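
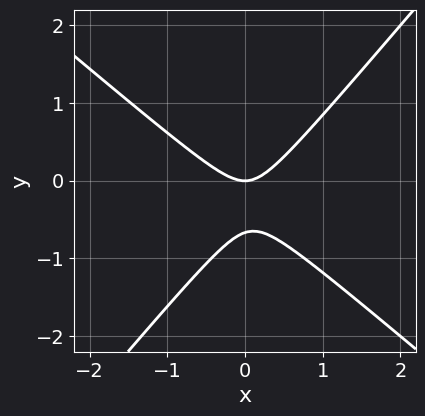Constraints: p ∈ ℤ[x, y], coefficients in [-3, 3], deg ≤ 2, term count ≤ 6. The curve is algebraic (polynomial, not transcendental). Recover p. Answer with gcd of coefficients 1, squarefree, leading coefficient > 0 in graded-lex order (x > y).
3*x^2 + x*y - 3*y^2 - 2*y

The degree is 2 — a generic line meets the curve in up to 2 points.
Checking where it meets the axes: it meets the x-axis at x = 0 (among the integer gridlines); one y-axis crossing is at y = 0.
Assembling these constraints gives the stated polynomial.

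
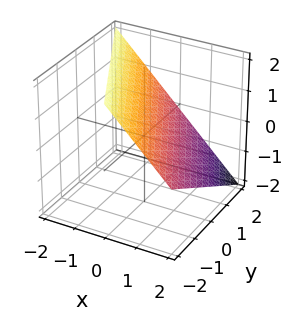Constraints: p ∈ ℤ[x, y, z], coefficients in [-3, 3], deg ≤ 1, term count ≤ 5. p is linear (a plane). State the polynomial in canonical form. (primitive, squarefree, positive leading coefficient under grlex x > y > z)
(a) The degree is 1 — the surface is flat (a plane).
(b) Against the integer gridlines: it meets the z-axis at z = 1 (among the integer gridlines); it meets the y-axis at y = 2 (among the integer gridlines).
(c) Assembling these constraints gives the stated polynomial. Check: (1, 0, 0) on the x-axis lies on the surface, and p(1, 0, 0) = 0. ✓

2*x + y + 2*z - 2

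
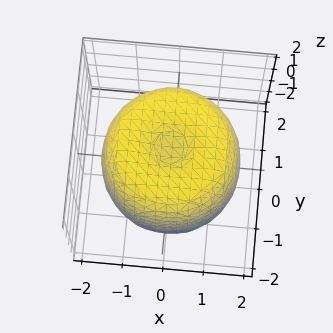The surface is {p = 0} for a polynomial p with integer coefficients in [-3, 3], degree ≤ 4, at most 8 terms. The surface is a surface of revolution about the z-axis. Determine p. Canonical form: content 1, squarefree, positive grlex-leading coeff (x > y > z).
x^4 + 2*x^2*y^2 + y^4 - 2*x^2 - 2*y^2 + z^2 - 2

First, degree: the shape is more complex than any degree-3 surface, so deg p = 4.
Next, symmetry: the z-axis is an axis of rotation, so x and y enter only as x² + y².
Then, against the integer gridlines: a circular section at z = 0 has radius between 1 and 2.
Finally, fitting integer coefficients to these (and the overall shape) gives p.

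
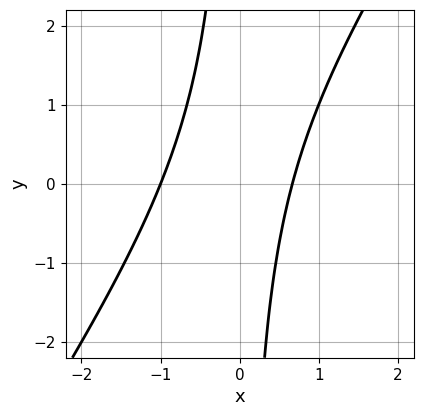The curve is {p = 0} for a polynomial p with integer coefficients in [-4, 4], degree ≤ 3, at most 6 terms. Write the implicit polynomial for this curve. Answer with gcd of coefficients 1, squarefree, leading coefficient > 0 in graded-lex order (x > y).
1. The degree is 2 — a generic line meets the curve in up to 2 points.
2. Reading off the gridlines: it meets the x-axis at x = -1 (among the integer gridlines); it misses every integer gridline on the y-axis.
3. Together with the visible shape, these determine p as stated.

3*x^2 - 2*x*y + x - 2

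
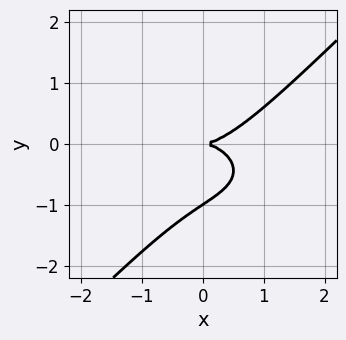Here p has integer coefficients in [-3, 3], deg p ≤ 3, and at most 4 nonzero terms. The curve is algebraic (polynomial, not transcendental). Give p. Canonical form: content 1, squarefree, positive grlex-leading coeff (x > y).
The degree is 3 — no degree-2 curve has this shape.
From the visible intercepts: it crosses the x-axis at the gridline x = 0; the y-axis gridline crossings are at y ∈ {-1, 0}.
Fitting integer coefficients to these (and the overall shape) gives p.

x^3 + 2*x*y^2 - 3*y^3 - 3*y^2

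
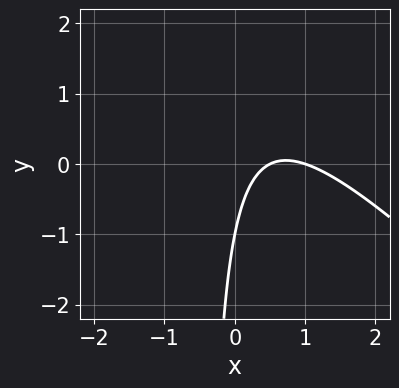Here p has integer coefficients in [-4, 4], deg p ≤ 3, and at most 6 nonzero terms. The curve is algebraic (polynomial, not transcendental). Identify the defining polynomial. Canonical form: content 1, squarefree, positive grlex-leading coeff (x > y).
2*x^2 + 2*x*y - 3*x + y + 1

First, deg p = 2. No degree-1 curve has this shape.
Next, observable constraints: one x-axis crossing is at x = 1; it meets the y-axis at y = -1 (among the integer gridlines).
Finally, the integer polynomial consistent with all of this is the stated p.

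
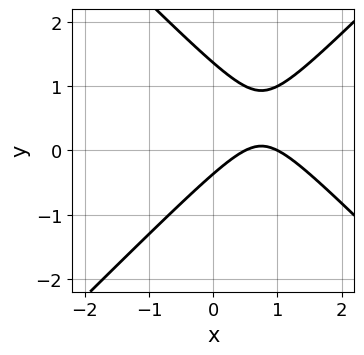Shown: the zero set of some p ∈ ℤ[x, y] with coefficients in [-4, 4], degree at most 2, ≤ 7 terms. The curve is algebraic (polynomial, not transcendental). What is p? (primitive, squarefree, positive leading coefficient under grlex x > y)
(a) Degree: a generic line meets the curve in up to 2 points, so deg p = 2.
(b) Against the integer gridlines: it meets the x-axis at x = 1 (among the integer gridlines).
(c) The integer polynomial consistent with all of this is the stated p.

2*x^2 - 2*y^2 - 3*x + 2*y + 1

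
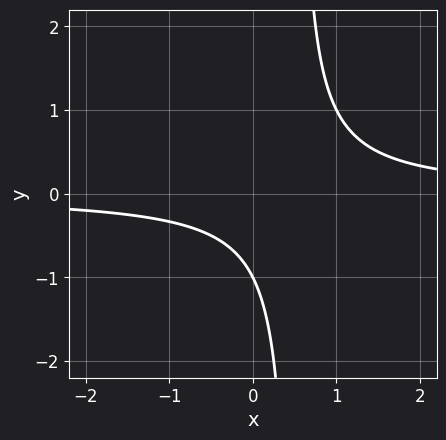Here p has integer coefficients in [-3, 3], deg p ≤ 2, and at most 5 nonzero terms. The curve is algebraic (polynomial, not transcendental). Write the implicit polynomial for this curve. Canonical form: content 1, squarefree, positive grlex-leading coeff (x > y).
2*x*y - y - 1

First, degree: a generic line meets the curve in up to 2 points, so deg p = 2.
Next, observable constraints: one y-axis crossing is at y = -1; no x-intercept at any integer in the box.
Finally, matching integer coefficients to the picture gives p.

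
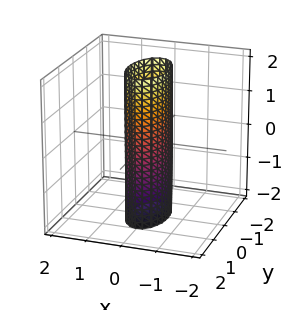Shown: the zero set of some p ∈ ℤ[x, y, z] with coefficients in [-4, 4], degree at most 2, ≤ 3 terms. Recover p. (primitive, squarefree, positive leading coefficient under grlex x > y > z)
3*x^2 + y^2 - 1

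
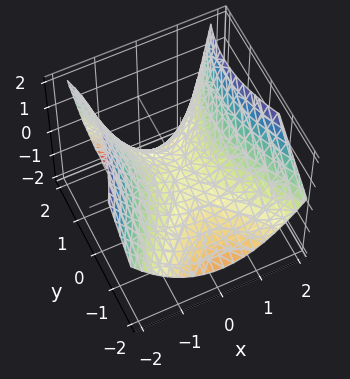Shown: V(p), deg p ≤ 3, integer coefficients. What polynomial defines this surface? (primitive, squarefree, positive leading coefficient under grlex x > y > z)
(a) deg p = 2. No degree-1 surface has this shape.
(b) From the axis intercepts and sections: it crosses the y-axis at the gridline y = 0; one x-axis crossing is at x = 0; it meets the z-axis at z = 0 (among the integer gridlines).
(c) Fitting integer coefficients to these (and the overall shape) gives p.

2*x^2 - y^2 + y*z - 3*z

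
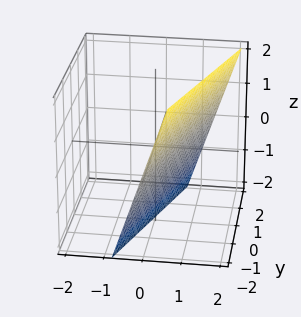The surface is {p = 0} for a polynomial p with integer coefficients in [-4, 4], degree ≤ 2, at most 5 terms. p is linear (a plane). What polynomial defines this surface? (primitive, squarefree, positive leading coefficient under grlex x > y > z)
3*x - y - z - 2

1. Degree: the surface is flat (a plane), so deg p = 1.
2. Reading off the gridlines: it crosses the z-axis at the gridline z = -2; it crosses the y-axis at the gridline y = -2.
3. Solving for integer coefficients yields p as stated.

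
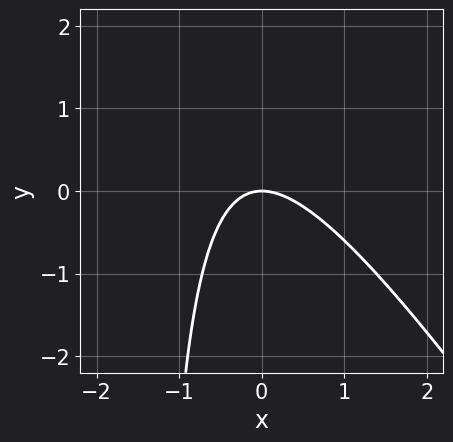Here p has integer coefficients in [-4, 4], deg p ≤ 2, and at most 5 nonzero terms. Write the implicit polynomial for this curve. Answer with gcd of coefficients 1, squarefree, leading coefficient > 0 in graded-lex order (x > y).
The degree is 2 — the shape is more complex than any degree-1 curve.
Against the integer gridlines: it meets the y-axis at y = 0 (among the integer gridlines); it crosses the x-axis at the gridline x = 0.
Fitting integer coefficients to these (and the overall shape) gives p.

3*x^2 + 2*x*y + 3*y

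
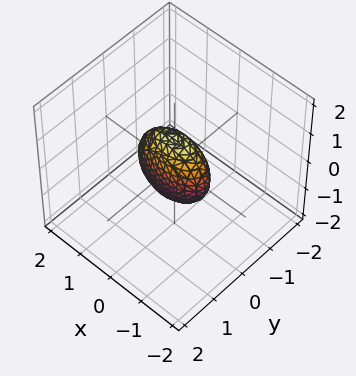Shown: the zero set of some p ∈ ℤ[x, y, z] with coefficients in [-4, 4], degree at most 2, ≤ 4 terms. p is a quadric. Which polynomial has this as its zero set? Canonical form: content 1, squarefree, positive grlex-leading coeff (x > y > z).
x^2 + 3*y^2 + z^2 - 1

1. deg p = 2. A closed, bounded, convex surface; a quadric.
2. Symmetries: the x ↦ −x reflection is a symmetry, so x appears only in even powers; the z ↦ −z reflection is a symmetry, so z appears only in even powers; the y ↦ −y reflection is a symmetry, so y appears only in even powers.
3. From the axis intercepts and sections: the x-axis gridline crossings are at x ∈ {-1, 1}; among the integer gridlines, it crosses the z-axis at z ∈ {-1, 1}.
4. Fitting integer coefficients to these (and the overall shape) gives p.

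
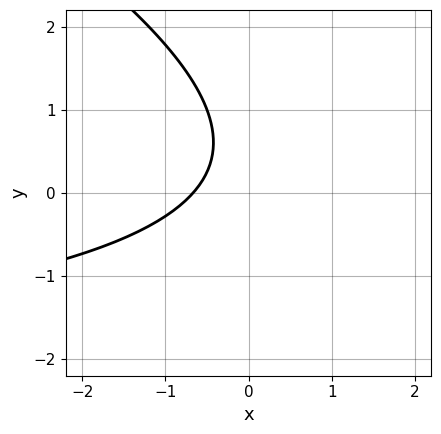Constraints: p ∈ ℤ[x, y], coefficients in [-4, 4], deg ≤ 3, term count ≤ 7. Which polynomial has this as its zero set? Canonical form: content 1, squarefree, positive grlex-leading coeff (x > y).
Degree: no degree-1 curve has this shape, so deg p = 2.
Reading off the gridlines: it misses every integer gridline on the y-axis.
Putting this together gives p.

x*y + 2*y^2 + 3*x - 2*y + 2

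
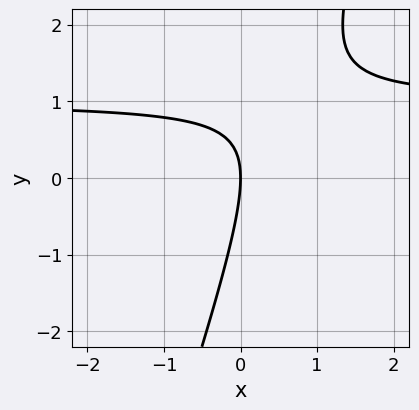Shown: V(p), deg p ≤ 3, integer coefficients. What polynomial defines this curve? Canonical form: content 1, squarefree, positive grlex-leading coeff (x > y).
deg p = 2.
Against the integer gridlines: it crosses the x-axis at the gridline x = 0; it meets the y-axis at y = 0 (among the integer gridlines).
Fitting integer coefficients to these (and the overall shape) gives p.

3*x*y - y^2 - 3*x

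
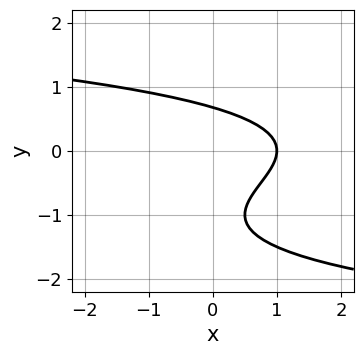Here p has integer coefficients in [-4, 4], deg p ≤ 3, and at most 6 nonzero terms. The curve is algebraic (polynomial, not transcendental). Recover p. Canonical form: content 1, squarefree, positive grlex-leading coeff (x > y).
(a) deg p = 3. A generic line meets the curve in up to 3 points.
(b) From the axis intercepts and sections: it meets the x-axis at x = 1 (among the integer gridlines).
(c) Fitting integer coefficients to these (and the overall shape) gives p.

2*y^3 + 3*y^2 + 2*x - 2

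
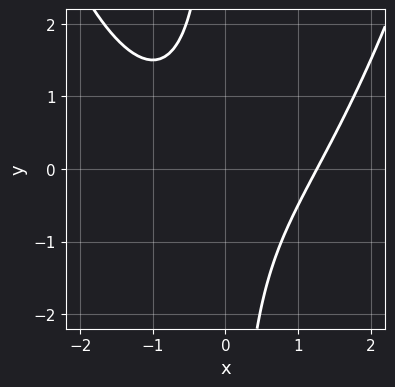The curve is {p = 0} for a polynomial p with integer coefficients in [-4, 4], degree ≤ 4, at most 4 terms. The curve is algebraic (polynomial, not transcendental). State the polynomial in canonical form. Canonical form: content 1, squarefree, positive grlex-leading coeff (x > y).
First, deg p = 3.
Then, observable constraints: it misses every integer gridline on the y-axis.
Finally, together with the visible shape, these determine p as stated.

x^3 - 2*x*y - 2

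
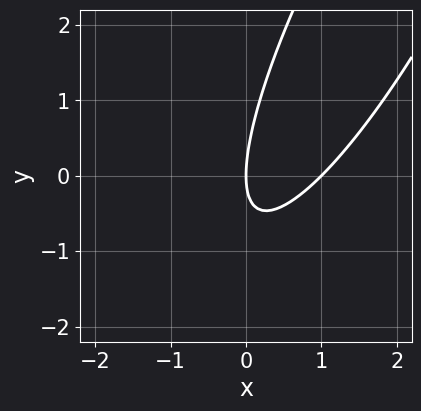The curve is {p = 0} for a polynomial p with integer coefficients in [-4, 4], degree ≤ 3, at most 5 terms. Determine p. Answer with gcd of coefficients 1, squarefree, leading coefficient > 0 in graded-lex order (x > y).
1. Degree: a generic line meets the curve in up to 2 points, so deg p = 2.
2. From the axis intercepts and sections: the x-axis gridline crossings are at x ∈ {0, 1}; it meets the y-axis at y = 0 (among the integer gridlines).
3. Together with the visible shape, these determine p as stated.

3*x^2 - 3*x*y + y^2 - 3*x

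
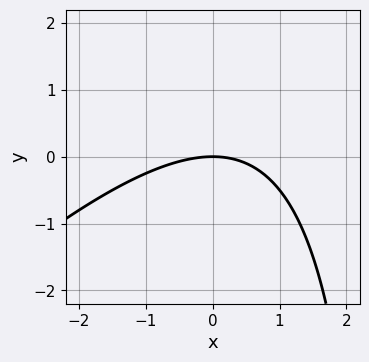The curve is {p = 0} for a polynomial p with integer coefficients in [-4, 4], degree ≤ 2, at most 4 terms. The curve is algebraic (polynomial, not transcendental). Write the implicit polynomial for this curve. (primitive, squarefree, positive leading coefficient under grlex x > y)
x^2 - x*y + 3*y

First, degree: no degree-1 curve has this shape, so deg p = 2.
Then, from the visible intercepts: it crosses the x-axis at the gridline x = 0; it crosses the y-axis at the gridline y = 0.
Finally, fitting integer coefficients to these (and the overall shape) gives p.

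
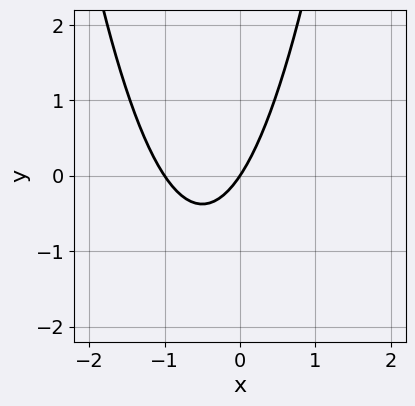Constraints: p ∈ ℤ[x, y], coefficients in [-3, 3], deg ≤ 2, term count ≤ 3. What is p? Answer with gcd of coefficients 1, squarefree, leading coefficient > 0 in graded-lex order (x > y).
3*x^2 + 3*x - 2*y

First, the degree is 2 — a generic line meets the curve in up to 2 points.
Next, reading off the gridlines: it meets the y-axis at y = 0 (among the integer gridlines); among the integer gridlines, it crosses the x-axis at x ∈ {-1, 0}.
Finally, assembling these constraints gives the stated polynomial.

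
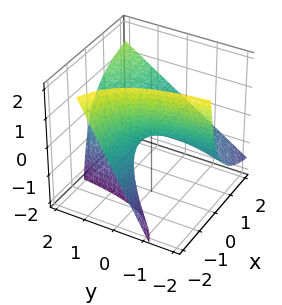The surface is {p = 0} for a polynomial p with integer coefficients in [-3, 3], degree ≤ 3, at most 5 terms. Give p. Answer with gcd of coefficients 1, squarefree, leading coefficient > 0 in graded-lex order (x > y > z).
1. deg p = 2. The shape is more complex than any degree-1 surface.
2. From the axis intercepts and sections: it meets the z-axis at z = 0 (among the integer gridlines); the visible x-axis segment lies entirely on the surface; the visible y-axis segment lies entirely on the surface.
3. Putting this together gives p.

x*y - x*z - z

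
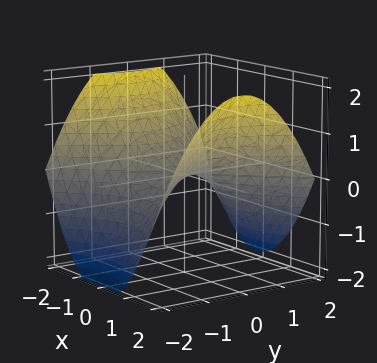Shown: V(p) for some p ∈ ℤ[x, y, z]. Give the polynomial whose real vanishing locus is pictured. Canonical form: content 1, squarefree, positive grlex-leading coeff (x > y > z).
x^2 - y^2 - 2*z

1. deg p = 2. A saddle surface; a quadric.
2. Symmetries: mirror symmetry y ↦ −y ⇒ only even powers of y; it's symmetric under x → −x, forcing even powers of x.
3. Observable constraints: it meets the x-axis at x = 0 (among the integer gridlines); it meets the y-axis at y = 0 (among the integer gridlines); it crosses the z-axis at the gridline z = 0.
4. Solving for integer coefficients yields p as stated.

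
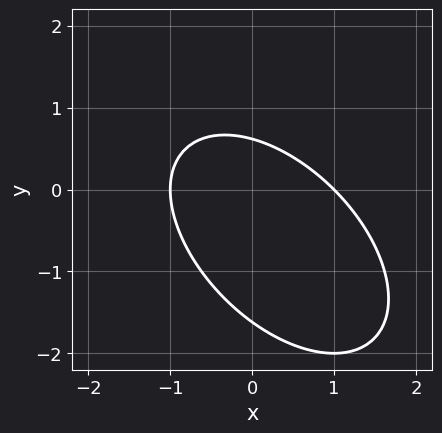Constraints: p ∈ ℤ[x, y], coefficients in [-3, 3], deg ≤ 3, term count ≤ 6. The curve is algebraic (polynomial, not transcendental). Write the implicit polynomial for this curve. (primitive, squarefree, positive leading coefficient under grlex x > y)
First, deg p = 2.
Then, reading off the gridlines: among the integer gridlines, it crosses the x-axis at x ∈ {-1, 1}.
Finally, putting this together gives p.

x^2 + x*y + y^2 + y - 1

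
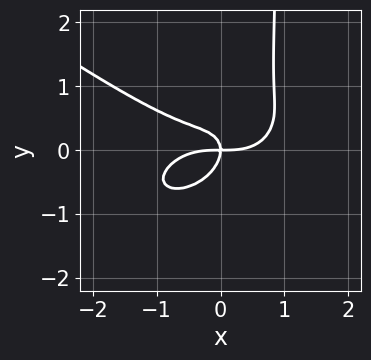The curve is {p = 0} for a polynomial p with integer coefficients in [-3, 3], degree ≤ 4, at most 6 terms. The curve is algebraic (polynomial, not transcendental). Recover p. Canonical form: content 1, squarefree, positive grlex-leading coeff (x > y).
x^4 + 3*x*y^3 + 2*x*y^2 - 3*y^3 - 2*x*y

(a) Degree: no degree-3 curve has this shape, so deg p = 4.
(b) Reading off the gridlines: it crosses the x-axis at the gridline x = 0; it meets the y-axis at y = 0 (among the integer gridlines).
(c) Assembling these constraints gives the stated polynomial.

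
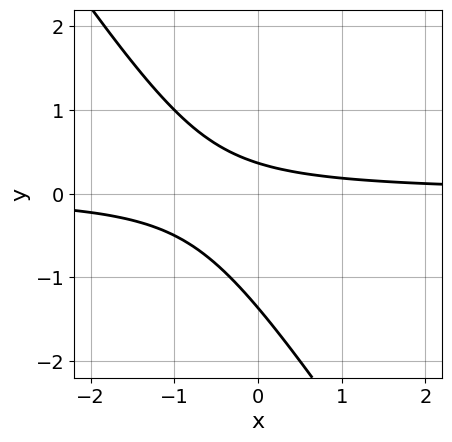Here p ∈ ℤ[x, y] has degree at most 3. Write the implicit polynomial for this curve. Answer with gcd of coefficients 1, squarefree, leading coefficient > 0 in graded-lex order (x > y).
The degree is 2 — no degree-1 curve has this shape.
Reading off the gridlines: no x-intercept at any integer in the box.
Fitting integer coefficients to these (and the overall shape) gives p.

3*x*y + 2*y^2 + 2*y - 1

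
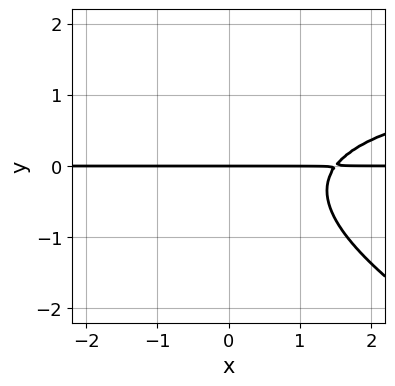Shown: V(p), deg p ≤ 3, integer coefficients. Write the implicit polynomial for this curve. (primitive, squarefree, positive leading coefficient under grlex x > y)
x*y^2 + 2*y^3 - 2*x*y + 3*y

(a) Degree: the shape is more complex than any degree-2 curve, so deg p = 3.
(b) Checking where it meets the axes: it crosses the y-axis at the gridline y = 0; every point of the x-axis in the box is on the curve.
(c) Putting this together gives p.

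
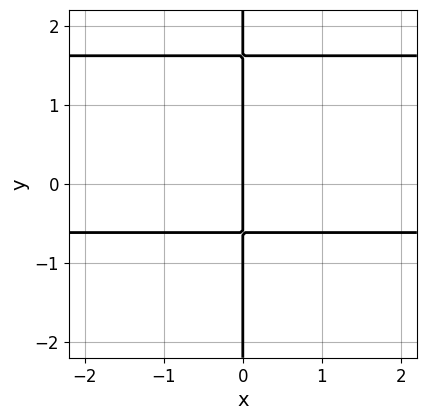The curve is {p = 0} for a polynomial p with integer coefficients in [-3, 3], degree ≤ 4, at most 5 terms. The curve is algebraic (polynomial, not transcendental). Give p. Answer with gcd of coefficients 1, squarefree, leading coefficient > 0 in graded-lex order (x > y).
x*y^2 - x*y - x

(a) deg p = 3.
(b) Checking where it meets the axes: it crosses the x-axis at the gridline x = 0; every point of the y-axis in the box is on the curve.
(c) Matching integer coefficients to the picture gives p.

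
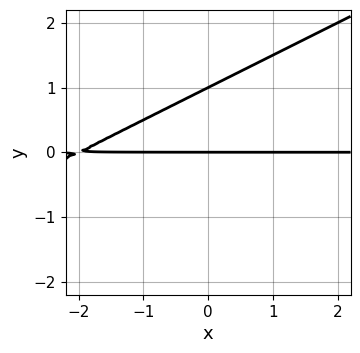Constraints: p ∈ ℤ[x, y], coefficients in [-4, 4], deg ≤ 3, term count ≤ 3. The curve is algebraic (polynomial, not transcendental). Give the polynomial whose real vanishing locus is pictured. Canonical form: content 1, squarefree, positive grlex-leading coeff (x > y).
x*y - 2*y^2 + 2*y

(a) Degree: the shape is more complex than any degree-1 curve, so deg p = 2.
(b) From the axis intercepts and sections: every point of the x-axis in the box is on the curve; among the integer gridlines, it crosses the y-axis at y ∈ {0, 1}.
(c) Putting this together gives p.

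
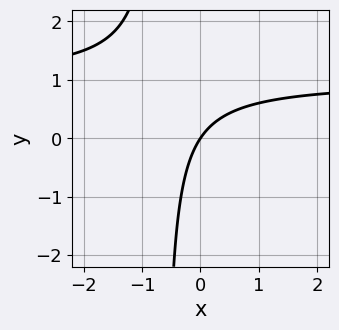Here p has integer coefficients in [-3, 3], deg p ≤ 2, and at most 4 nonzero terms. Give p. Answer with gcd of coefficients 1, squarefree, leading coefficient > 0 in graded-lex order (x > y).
1. Degree: the shape is more complex than any degree-1 curve, so deg p = 2.
2. Observable constraints: one x-axis crossing is at x = 0; one y-axis crossing is at y = 0.
3. These observations pin down the coefficients.

3*x*y - 3*x + 2*y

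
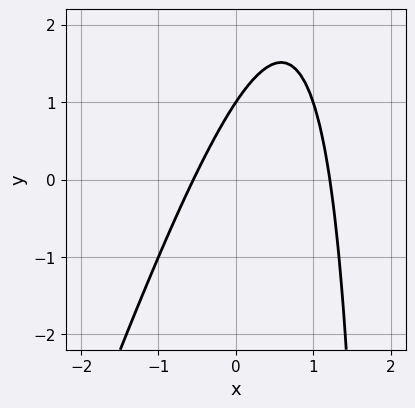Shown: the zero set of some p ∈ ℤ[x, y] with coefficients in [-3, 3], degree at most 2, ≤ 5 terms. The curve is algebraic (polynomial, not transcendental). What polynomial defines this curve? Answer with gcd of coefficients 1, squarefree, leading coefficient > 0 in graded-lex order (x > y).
1. Degree: a generic line meets the curve in up to 2 points, so deg p = 2.
2. Checking where it meets the axes: it crosses the y-axis at the gridline y = 1.
3. Solving for integer coefficients yields p as stated.

3*x^2 - x*y - 2*x + 2*y - 2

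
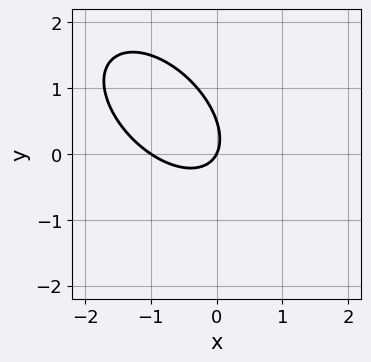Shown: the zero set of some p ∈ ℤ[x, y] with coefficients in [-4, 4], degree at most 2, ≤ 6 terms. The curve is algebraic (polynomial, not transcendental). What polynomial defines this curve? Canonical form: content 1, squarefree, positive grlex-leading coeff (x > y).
Degree: no degree-1 curve has this shape, so deg p = 2.
Checking where it meets the axes: one y-axis crossing is at y = 0; the x-axis gridline crossings are at x ∈ {-1, 0}.
Fitting integer coefficients to these (and the overall shape) gives p.

2*x^2 + 2*x*y + 2*y^2 + 2*x - y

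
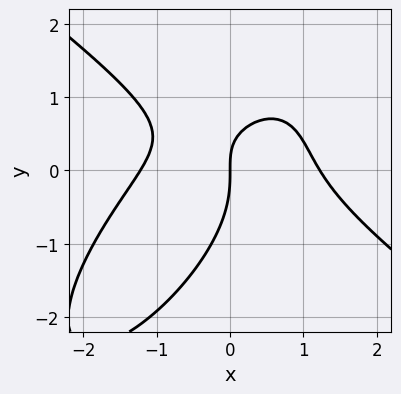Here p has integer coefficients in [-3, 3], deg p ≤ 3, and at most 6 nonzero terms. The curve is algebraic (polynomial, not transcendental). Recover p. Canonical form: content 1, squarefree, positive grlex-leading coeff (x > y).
First, degree: a generic line meets the curve in up to 3 points, so deg p = 3.
Next, against the integer gridlines: it crosses the y-axis at the gridline y = 0; it meets the x-axis at x = 0 (among the integer gridlines).
Finally, solving for integer coefficients yields p as stated.

2*x^3 - 2*x*y^2 + 2*y^3 + 3*x*y - 3*x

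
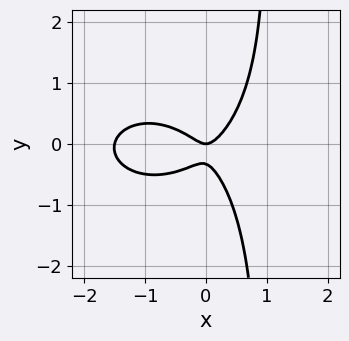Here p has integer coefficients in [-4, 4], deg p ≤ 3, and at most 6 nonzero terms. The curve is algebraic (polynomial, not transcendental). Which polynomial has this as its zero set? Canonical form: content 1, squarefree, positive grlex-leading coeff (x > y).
2*x^3 + 3*x*y^2 + 3*x^2 - 3*y^2 - y

(a) Degree: a generic line meets the curve in up to 3 points, so deg p = 3.
(b) Against the integer gridlines: one x-axis crossing is at x = 0; one y-axis crossing is at y = 0.
(c) The integer polynomial consistent with all of this is the stated p.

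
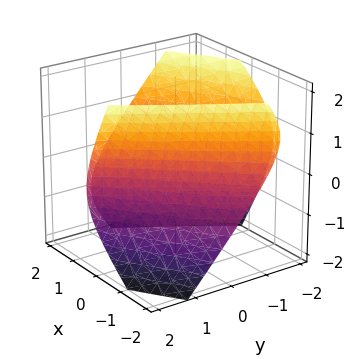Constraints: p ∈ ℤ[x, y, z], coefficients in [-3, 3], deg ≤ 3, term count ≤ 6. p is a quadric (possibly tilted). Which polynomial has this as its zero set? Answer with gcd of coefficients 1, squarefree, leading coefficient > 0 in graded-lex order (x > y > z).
x^2 - 2*x*y - x*z + y^2 - z^2 - 2

There are 2 components. They look like related sheets of one shape, so recover p as a whole.
The degree is 2 — no degree-1 surface has this shape.
Observable constraints: the surface avoids every integer z-axis point in the box.
These observations pin down the coefficients.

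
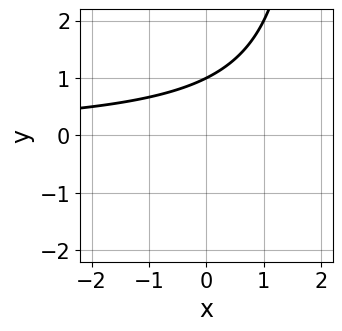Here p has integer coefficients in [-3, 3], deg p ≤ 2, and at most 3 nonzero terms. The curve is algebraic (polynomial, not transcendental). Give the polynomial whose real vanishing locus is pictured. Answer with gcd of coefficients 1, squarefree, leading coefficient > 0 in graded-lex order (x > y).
x*y - 2*y + 2

First, degree: a generic line meets the curve in up to 2 points, so deg p = 2.
Then, against the integer gridlines: it misses every integer gridline on the x-axis; it crosses the y-axis at the gridline y = 1.
Finally, the integer polynomial consistent with all of this is the stated p.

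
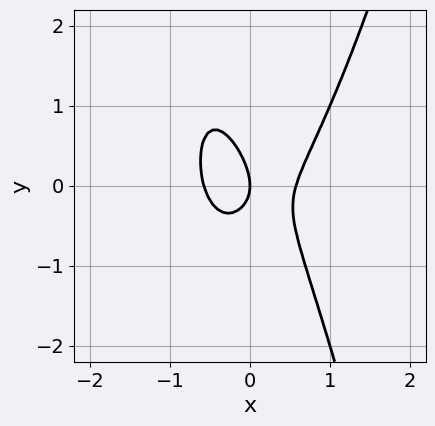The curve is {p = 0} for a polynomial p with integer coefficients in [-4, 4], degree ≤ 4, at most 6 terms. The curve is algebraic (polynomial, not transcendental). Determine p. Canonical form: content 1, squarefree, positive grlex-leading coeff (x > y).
1. deg p = 3. A generic line meets the curve in up to 3 points.
2. Checking where it meets the axes: it meets the x-axis at x = 0 (among the integer gridlines); one y-axis crossing is at y = 0.
3. The integer polynomial consistent with all of this is the stated p.

3*x^3 - x*y - y^2 - x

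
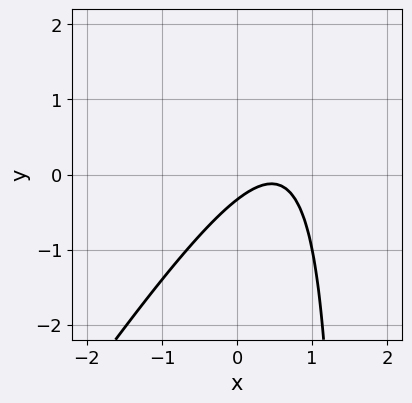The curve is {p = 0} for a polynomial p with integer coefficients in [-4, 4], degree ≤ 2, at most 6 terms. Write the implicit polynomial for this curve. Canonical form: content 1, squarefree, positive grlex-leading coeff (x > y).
1. deg p = 2. The shape is more complex than any degree-1 curve.
2. Against the integer gridlines: no x-intercept at any integer in the box.
3. Solving for integer coefficients yields p as stated.

3*x^2 - 2*x*y - 3*x + 3*y + 1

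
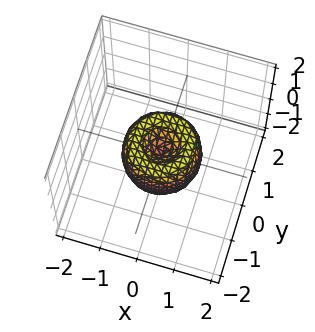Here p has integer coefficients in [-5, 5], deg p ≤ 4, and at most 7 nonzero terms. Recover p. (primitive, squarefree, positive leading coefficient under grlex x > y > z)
2*x^4 + 4*x^2*y^2 + 2*y^4 - 2*x^2 - 2*y^2 + z^2

(a) deg p = 4. No degree-3 surface has this shape.
(b) By symmetry, every cross-section ⟂ z is a circle, so x, y appear only via x² + y².
(c) From the axis intercepts and sections: it crosses the z-axis at the gridline z = 0; among the integer gridlines, it crosses the x-axis at x ∈ {-1, 0, 1}; a circular section at z = 0 has radius exactly 1; among the integer gridlines, it crosses the y-axis at y ∈ {-1, 0, 1}.
(d) Matching integer coefficients to the picture gives p.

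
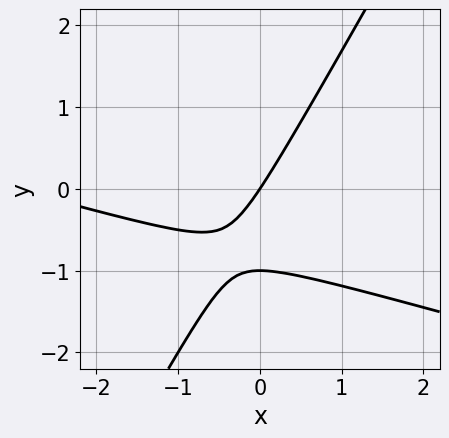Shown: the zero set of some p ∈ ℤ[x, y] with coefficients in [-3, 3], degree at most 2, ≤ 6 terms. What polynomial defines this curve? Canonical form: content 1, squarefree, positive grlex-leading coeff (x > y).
x^2 + 3*x*y - 2*y^2 + 3*x - 2*y

(a) deg p = 2. A generic line meets the curve in up to 2 points.
(b) Reading off the gridlines: it meets the x-axis at x = 0 (among the integer gridlines); among the integer gridlines, it crosses the y-axis at y ∈ {-1, 0}.
(c) Putting this together gives p.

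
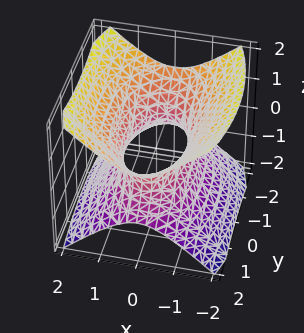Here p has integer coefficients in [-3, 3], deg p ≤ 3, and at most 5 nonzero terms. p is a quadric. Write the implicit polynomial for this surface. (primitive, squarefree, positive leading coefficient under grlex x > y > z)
(a) Degree: one connected sheet with a waist; a quadric, so deg p = 2.
(b) Symmetries: the x ↦ −x reflection is a symmetry, so x appears only in even powers; the z ↦ −z reflection is a symmetry, so z appears only in even powers; it's symmetric under y → −y, forcing even powers of y.
(c) Against the integer gridlines: the surface avoids every integer z-axis point in the box.
(d) The integer polynomial consistent with all of this is the stated p.

3*x^2 + y^2 - 3*z^2 - 2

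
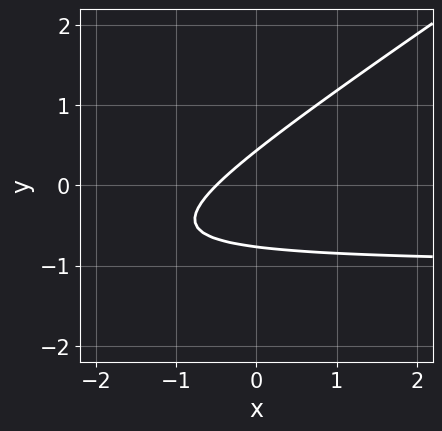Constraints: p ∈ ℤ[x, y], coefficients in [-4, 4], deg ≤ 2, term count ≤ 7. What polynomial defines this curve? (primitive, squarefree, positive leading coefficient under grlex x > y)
The degree is 2 — a generic line meets the curve in up to 2 points.
Solving for integer coefficients yields p as stated.

2*x*y - 3*y^2 + 2*x - y + 1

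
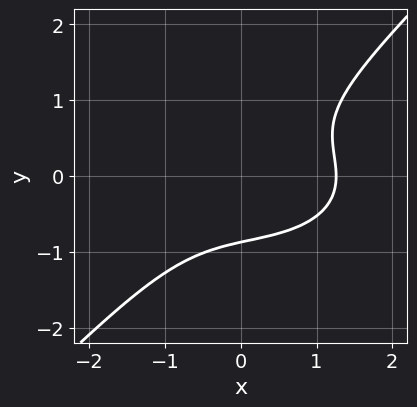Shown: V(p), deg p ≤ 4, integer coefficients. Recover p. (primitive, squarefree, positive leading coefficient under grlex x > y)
1. deg p = 3.
2. Solving for integer coefficients yields p as stated.

x^3 + 2*x*y^2 - 3*y^3 - 2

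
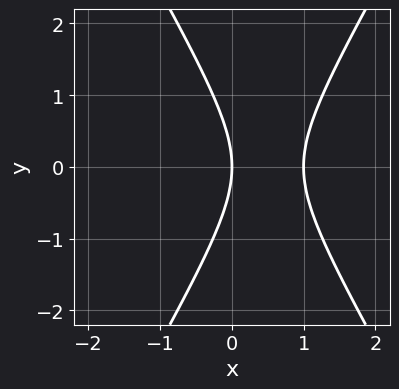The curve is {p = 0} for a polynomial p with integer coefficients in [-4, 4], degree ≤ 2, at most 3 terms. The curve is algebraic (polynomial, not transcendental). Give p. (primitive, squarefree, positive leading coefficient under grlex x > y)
3*x^2 - y^2 - 3*x

(a) deg p = 2. A generic line meets the curve in up to 2 points.
(b) Symmetries: mirror symmetry y ↦ −y ⇒ only even powers of y.
(c) Reading off the gridlines: the x-axis gridline crossings are at x ∈ {0, 1}; it meets the y-axis at y = 0 (among the integer gridlines).
(d) Assembling these constraints gives the stated polynomial.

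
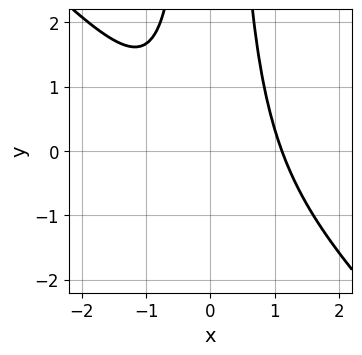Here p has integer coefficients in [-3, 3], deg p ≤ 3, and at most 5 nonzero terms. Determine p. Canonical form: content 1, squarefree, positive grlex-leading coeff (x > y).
3*x^3 + 3*x^2*y - x - 3

Degree: the shape is more complex than any degree-2 curve, so deg p = 3.
From the visible intercepts: it misses every integer gridline on the y-axis.
Together with the visible shape, these determine p as stated.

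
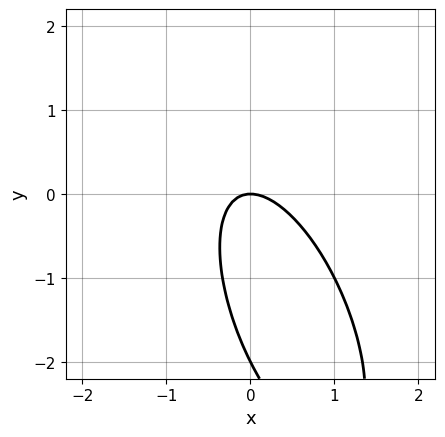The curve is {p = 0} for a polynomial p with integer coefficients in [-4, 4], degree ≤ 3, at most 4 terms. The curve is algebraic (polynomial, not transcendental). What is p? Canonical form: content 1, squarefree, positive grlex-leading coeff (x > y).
3*x^2 + 2*x*y + y^2 + 2*y

First, degree: the shape is more complex than any degree-1 curve, so deg p = 2.
Next, from the axis intercepts and sections: among the integer gridlines, it crosses the y-axis at y ∈ {-2, 0}; it meets the x-axis at x = 0 (among the integer gridlines).
Finally, the integer polynomial consistent with all of this is the stated p.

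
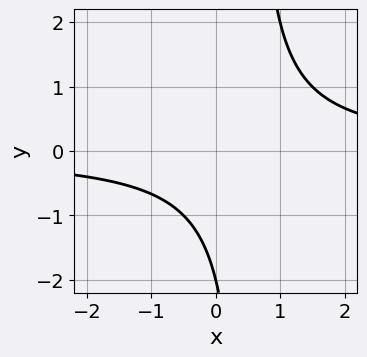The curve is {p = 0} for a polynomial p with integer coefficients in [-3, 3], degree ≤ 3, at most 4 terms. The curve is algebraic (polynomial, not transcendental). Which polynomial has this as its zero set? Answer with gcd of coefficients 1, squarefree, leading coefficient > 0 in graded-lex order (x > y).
2*x*y - y - 2

First, degree: the shape is more complex than any degree-1 curve, so deg p = 2.
Then, against the integer gridlines: it misses every integer gridline on the x-axis; one y-axis crossing is at y = -2.
Finally, these observations pin down the coefficients.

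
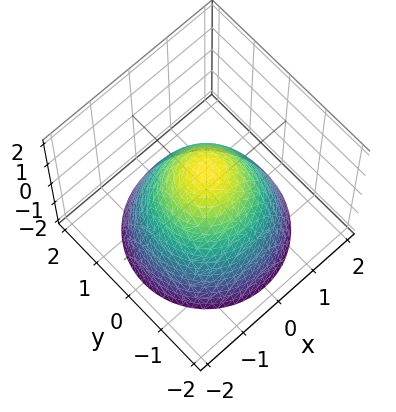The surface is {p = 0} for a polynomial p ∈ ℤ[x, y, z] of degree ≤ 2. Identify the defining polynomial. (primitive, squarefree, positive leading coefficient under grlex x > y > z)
x^2 + y^2 + z - 1

First, deg p = 2. A generic line meets the surface in up to 2 points.
Next, by symmetry, the z-axis is an axis of rotation, so x and y enter only as x² + y².
Next, against the integer gridlines: among the integer gridlines, it crosses the x-axis at x ∈ {-1, 1}; the y-axis gridline crossings are at y ∈ {-1, 1}.
Finally, putting this together gives p. Check: (0, 0, 1) on the z-axis lies on the surface, and p(0, 0, 1) = 0. ✓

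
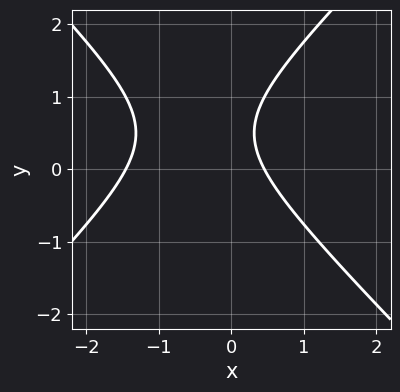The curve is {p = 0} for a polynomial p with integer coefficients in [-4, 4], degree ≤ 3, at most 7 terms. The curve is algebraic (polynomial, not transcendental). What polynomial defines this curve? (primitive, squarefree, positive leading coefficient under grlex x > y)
(a) Degree: the shape is more complex than any degree-1 curve, so deg p = 2.
(b) From the visible intercepts: the curve avoids every integer y-axis point in the box.
(c) These observations pin down the coefficients.

3*x^2 - 3*y^2 + 3*x + 3*y - 2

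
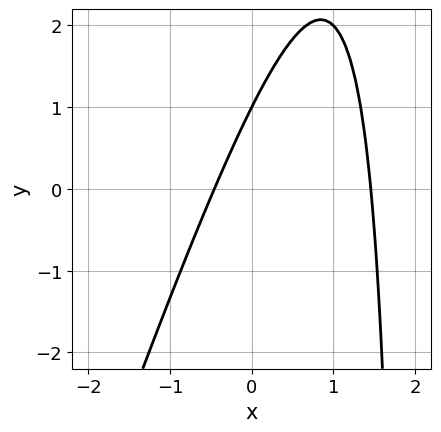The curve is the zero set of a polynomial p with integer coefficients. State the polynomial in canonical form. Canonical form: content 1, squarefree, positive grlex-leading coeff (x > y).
3*x^2 - x*y - 3*x + 2*y - 2

1. Degree: the shape is more complex than any degree-1 curve, so deg p = 2.
2. Checking where it meets the axes: one y-axis crossing is at y = 1.
3. Fitting integer coefficients to these (and the overall shape) gives p.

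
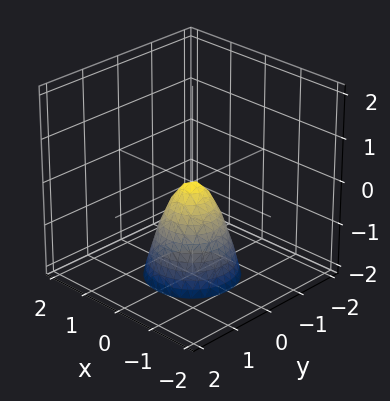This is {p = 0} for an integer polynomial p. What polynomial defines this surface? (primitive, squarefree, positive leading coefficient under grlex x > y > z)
2*x^2 + 2*y^2 + z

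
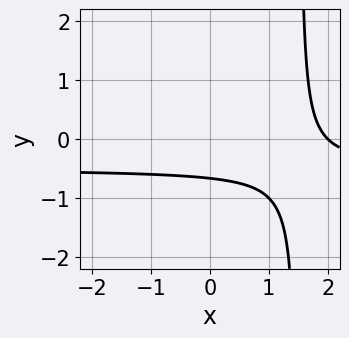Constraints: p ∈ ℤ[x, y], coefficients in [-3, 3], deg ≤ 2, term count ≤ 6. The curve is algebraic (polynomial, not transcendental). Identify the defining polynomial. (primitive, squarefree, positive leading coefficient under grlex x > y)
(a) The degree is 2 — no degree-1 curve has this shape.
(b) From the axis intercepts and sections: it meets the x-axis at x = 2 (among the integer gridlines).
(c) Solving for integer coefficients yields p as stated.

2*x*y + x - 3*y - 2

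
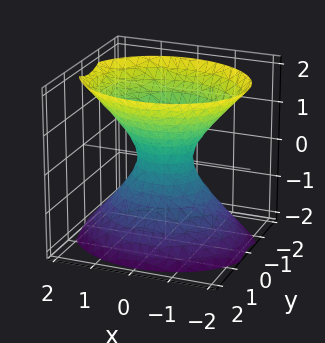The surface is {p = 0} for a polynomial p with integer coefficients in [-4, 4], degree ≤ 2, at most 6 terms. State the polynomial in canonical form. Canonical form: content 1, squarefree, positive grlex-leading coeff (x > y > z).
2*x^2 + 3*y^2 - 2*z^2 - 1

1. Degree: one connected sheet with a waist; a quadric, so deg p = 2.
2. Symmetries: mirror symmetry x ↦ −x ⇒ only even powers of x; it's symmetric under z → −z, forcing even powers of z; mirror symmetry y ↦ −y ⇒ only even powers of y.
3. Against the integer gridlines: it misses every integer gridline on the z-axis.
4. Fitting integer coefficients to these (and the overall shape) gives p.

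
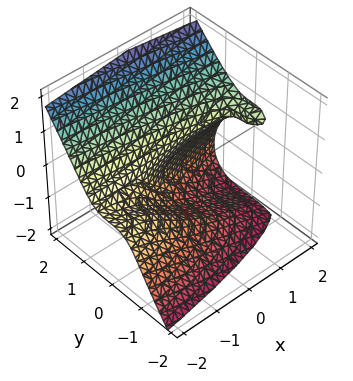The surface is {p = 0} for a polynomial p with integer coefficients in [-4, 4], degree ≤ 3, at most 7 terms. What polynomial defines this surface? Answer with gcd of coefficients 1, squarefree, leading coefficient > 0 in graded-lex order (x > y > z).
3*y^3 - 2*z^3 + 2*x*z - 2*z^2 - 1

1. Degree: a generic line meets the surface in up to 3 points, so deg p = 3.
2. Observable constraints: it misses every integer gridline on the x-axis.
3. Fitting integer coefficients to these (and the overall shape) gives p.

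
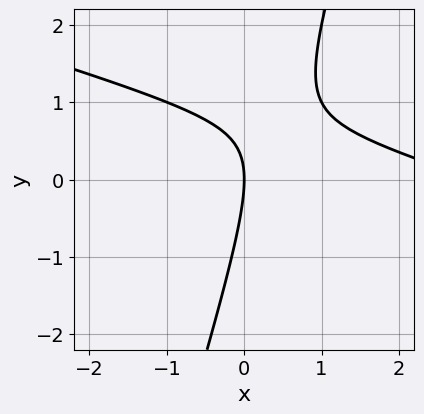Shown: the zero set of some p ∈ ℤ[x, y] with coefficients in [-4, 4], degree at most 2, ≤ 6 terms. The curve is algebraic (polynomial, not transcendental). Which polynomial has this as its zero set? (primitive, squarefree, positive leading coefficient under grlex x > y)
1. Degree: no degree-1 curve has this shape, so deg p = 2.
2. From the visible intercepts: it meets the y-axis at y = 0 (among the integer gridlines); one x-axis crossing is at x = 0.
3. Assembling these constraints gives the stated polynomial.

x^2 + 3*x*y - y^2 - 3*x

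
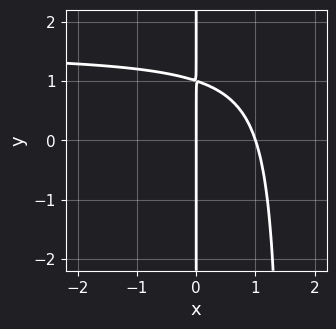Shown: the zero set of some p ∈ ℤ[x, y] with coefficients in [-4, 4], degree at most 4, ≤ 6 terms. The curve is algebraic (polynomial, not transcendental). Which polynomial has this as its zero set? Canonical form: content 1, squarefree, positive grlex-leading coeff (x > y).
2*x^2*y - 3*x^2 - 3*x*y + 3*x

(a) Degree: the shape is more complex than any degree-2 curve, so deg p = 3.
(b) From the axis intercepts and sections: the visible y-axis segment lies entirely on the curve; the x-axis gridline crossings are at x ∈ {0, 1}.
(c) Putting this together gives p.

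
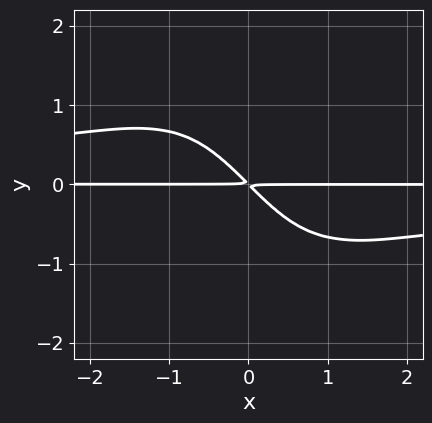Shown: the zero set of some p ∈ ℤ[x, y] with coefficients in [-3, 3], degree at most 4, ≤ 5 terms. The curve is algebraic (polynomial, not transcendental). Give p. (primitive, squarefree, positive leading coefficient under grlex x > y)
x^2*y^2 + 2*x*y + 2*y^2

(a) The degree is 4 — the shape is more complex than any degree-3 curve.
(b) Reading off the gridlines: every point of the x-axis in the box is on the curve.
(c) Fitting integer coefficients to these (and the overall shape) gives p.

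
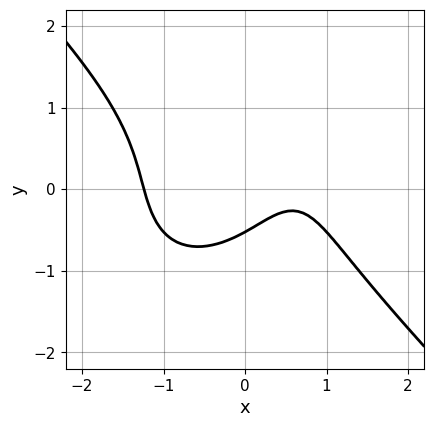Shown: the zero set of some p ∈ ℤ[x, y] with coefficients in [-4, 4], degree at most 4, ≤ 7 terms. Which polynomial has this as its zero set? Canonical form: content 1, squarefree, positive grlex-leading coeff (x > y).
3*x^3 + 3*y^3 - 3*x + 3*y + 2

1. The degree is 3 — no degree-2 curve has this shape.
2. The integer polynomial consistent with all of this is the stated p.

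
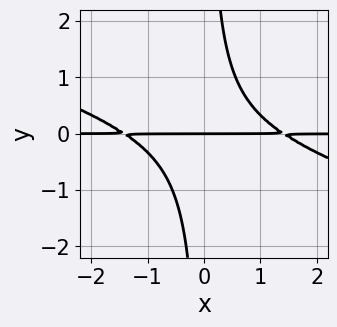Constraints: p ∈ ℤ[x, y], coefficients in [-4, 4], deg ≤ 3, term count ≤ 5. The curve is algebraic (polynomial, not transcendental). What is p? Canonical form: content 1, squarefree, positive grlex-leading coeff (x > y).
x^2*y + 3*x*y^2 - 2*y

Degree: no degree-2 curve has this shape, so deg p = 3.
Reading off the gridlines: every point of the x-axis in the box is on the curve; it crosses the y-axis at the gridline y = 0.
Together with the visible shape, these determine p as stated.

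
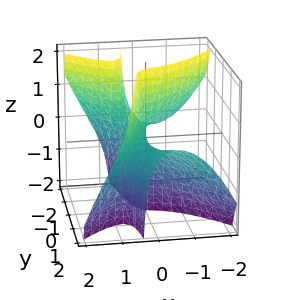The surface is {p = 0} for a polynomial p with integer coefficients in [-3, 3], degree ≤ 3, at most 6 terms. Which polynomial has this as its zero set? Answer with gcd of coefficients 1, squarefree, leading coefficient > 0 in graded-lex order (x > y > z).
2*x^3 - x*y^2 + 2*x*y*z - y*z + x

First, deg p = 3.
Next, from the axis intercepts and sections: the visible y-axis segment lies entirely on the surface; it crosses the x-axis at the gridline x = 0.
Finally, these observations pin down the coefficients.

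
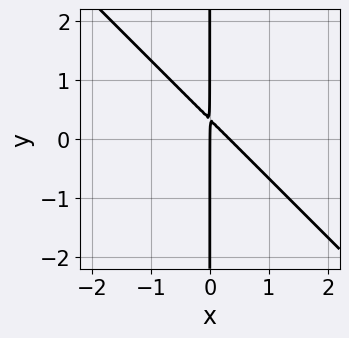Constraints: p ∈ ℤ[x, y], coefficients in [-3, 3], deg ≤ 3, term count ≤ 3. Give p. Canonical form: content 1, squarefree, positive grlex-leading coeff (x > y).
3*x^2 + 3*x*y - x

First, deg p = 2. The shape is more complex than any degree-1 curve.
Then, from the axis intercepts and sections: it meets the x-axis at x = 0 (among the integer gridlines); every point of the y-axis in the box is on the curve.
Finally, these observations pin down the coefficients.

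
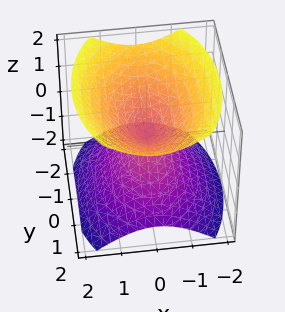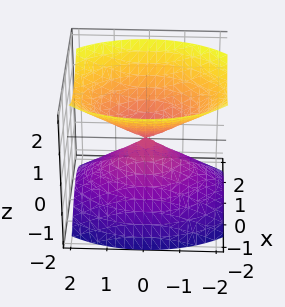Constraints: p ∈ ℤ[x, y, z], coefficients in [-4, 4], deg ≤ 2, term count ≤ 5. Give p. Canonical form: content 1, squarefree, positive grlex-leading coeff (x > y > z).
The picture has 2 separate pieces. They look like related sheets of one shape, so recover p as a whole.
Degree: a double cone through the origin; a quadric, so deg p = 2.
Symmetries: it's symmetric under x → −x, forcing even powers of x; the z ↦ −z reflection is a symmetry, so z appears only in even powers; the y ↦ −y reflection is a symmetry, so y appears only in even powers.
Against the integer gridlines: it meets the z-axis at z = 0 (among the integer gridlines); it crosses the x-axis at the gridline x = 0; it meets the y-axis at y = 0 (among the integer gridlines).
Solving for integer coefficients yields p as stated.

2*x^2 + y^2 - 2*z^2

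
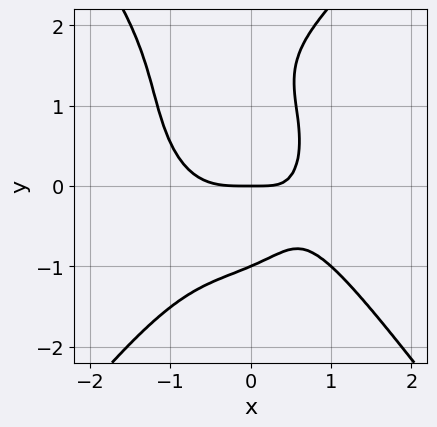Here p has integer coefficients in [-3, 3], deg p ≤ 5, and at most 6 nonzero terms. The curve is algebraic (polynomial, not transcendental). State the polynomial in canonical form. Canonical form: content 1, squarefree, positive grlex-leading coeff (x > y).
First, degree: a generic line meets the curve in up to 4 points, so deg p = 4.
Next, from the visible intercepts: among the integer gridlines, it crosses the y-axis at y ∈ {-1, 0}; it crosses the x-axis at the gridline x = 0.
Finally, the integer polynomial consistent with all of this is the stated p.

3*x^4 - y^4 + 2*y^3 + 3*x*y - 3*y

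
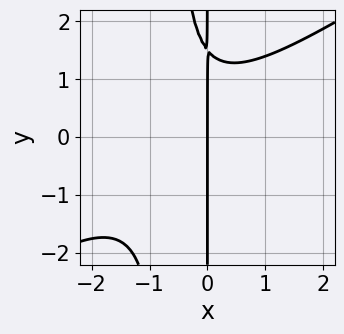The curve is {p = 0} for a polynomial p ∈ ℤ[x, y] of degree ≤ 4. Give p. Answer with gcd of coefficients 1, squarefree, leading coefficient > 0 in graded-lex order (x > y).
2*x^3 - 3*x^2*y + 2*x^2 - 2*x*y + 3*x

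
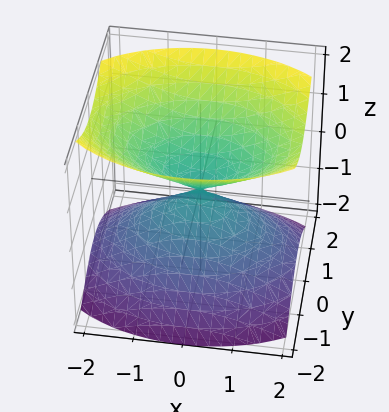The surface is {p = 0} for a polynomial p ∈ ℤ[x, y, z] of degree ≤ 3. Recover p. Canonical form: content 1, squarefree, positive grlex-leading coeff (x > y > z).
x^2 + 2*y^2 - 2*z^2

(a) The picture has 2 separate pieces. They look like related sheets of one shape, so recover p as a whole.
(b) deg p = 2. A double cone through the origin; a quadric.
(c) Symmetries: the y ↦ −y reflection is a symmetry, so y appears only in even powers; mirror symmetry z ↦ −z ⇒ only even powers of z; the x ↦ −x reflection is a symmetry, so x appears only in even powers.
(d) Reading off the gridlines: it meets the y-axis at y = 0 (among the integer gridlines); it meets the z-axis at z = 0 (among the integer gridlines); it crosses the x-axis at the gridline x = 0.
(e) Matching integer coefficients to the picture gives p.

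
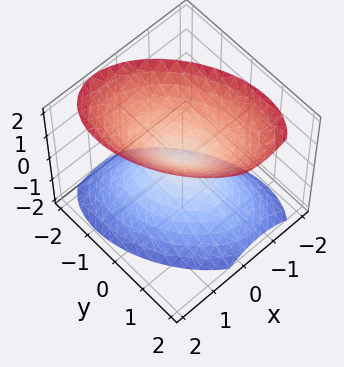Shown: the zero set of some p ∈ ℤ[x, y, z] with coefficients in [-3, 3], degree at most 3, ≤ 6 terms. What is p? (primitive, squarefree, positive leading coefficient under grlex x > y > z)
1. There are 2 components. Treating them together as one polynomial.
2. Degree: the shape is more complex than any degree-1 surface, so deg p = 2.
3. From the visible intercepts: it crosses the x-axis at the gridline x = 0; it meets the z-axis at z = 0 (among the integer gridlines); it crosses the y-axis at the gridline y = 0.
4. Matching integer coefficients to the picture gives p.

3*x^2 + 2*x*y + 2*y^2 - 2*z^2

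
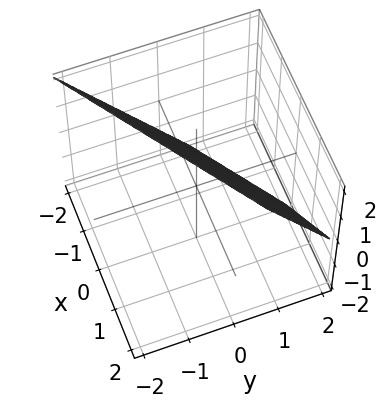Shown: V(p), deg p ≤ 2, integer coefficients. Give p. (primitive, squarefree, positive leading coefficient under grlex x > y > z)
2*x - 3*y - 2*z + 2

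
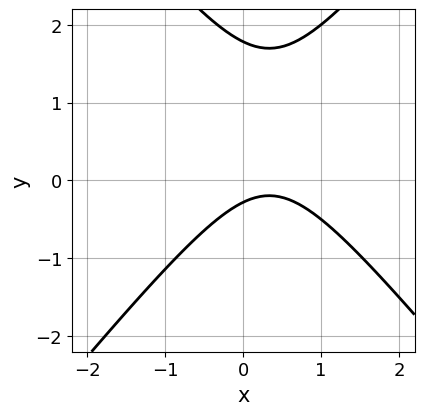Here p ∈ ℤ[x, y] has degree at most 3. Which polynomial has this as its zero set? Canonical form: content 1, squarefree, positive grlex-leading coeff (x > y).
First, the degree is 2 — no degree-1 curve has this shape.
Next, from the axis intercepts and sections: the curve avoids every integer x-axis point in the box.
Finally, fitting integer coefficients to these (and the overall shape) gives p.

3*x^2 - 2*y^2 - 2*x + 3*y + 1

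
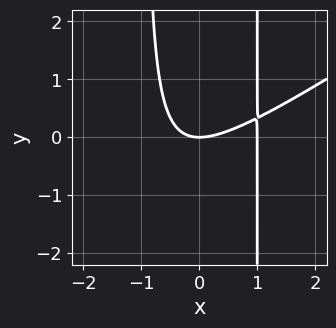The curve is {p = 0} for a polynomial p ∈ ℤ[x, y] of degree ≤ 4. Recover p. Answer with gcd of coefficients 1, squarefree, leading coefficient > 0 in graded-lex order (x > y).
First, deg p = 3. The shape is more complex than any degree-2 curve.
Then, reading off the gridlines: the x-axis gridline crossings are at x ∈ {0, 1}; one y-axis crossing is at y = 0.
Finally, fitting integer coefficients to these (and the overall shape) gives p.

2*x^3 - 3*x^2*y - 2*x^2 + 3*y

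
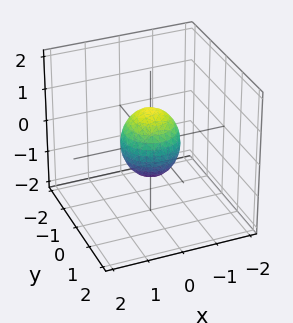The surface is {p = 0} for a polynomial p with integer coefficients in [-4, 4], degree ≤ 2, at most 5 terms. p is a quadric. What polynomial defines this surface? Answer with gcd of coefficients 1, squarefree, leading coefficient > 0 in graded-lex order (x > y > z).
(a) The degree is 2 — bounded and convex; a quadric.
(b) Symmetries: it's symmetric under z → −z, forcing even powers of z; the surface is invariant under rotation about z: p = q(x² + y², z).
(c) Observable constraints: a circular section at z = 0 has radius between 0 and 1; the z-axis gridline crossings are at z ∈ {-1, 1}.
(d) Fitting integer coefficients to these (and the overall shape) gives p.

3*x^2 + 3*y^2 + 2*z^2 - 2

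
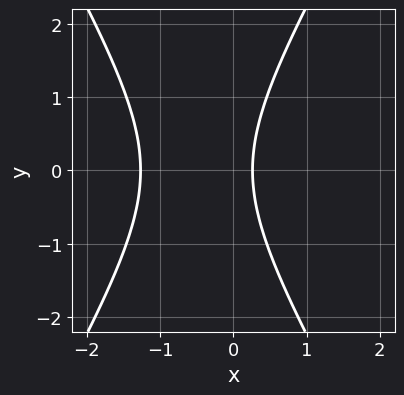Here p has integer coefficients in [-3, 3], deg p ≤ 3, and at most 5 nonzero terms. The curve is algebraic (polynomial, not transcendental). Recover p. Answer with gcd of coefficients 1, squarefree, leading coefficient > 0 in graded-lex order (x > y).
3*x^2 - y^2 + 3*x - 1

(a) Degree: no degree-1 curve has this shape, so deg p = 2.
(b) Symmetries: mirror symmetry y ↦ −y ⇒ only even powers of y.
(c) From the visible intercepts: no y-intercept at any integer in the box.
(d) The integer polynomial consistent with all of this is the stated p.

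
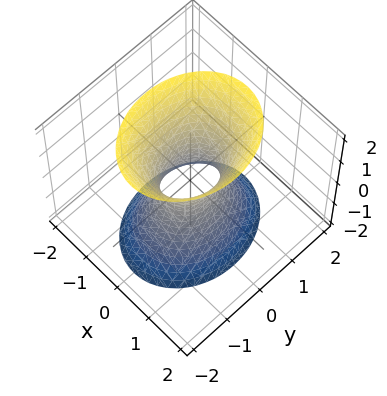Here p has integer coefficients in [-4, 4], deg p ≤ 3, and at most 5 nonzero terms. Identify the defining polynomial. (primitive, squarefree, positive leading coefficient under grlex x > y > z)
3*x^2 + 2*y^2 - z^2 - 1

deg p = 2. One connected sheet with a waist; a quadric.
Symmetries: the y ↦ −y reflection is a symmetry, so y appears only in even powers; the z ↦ −z reflection is a symmetry, so z appears only in even powers; it's symmetric under x → −x, forcing even powers of x.
Against the integer gridlines: no z-intercept at any integer in the box.
Putting this together gives p.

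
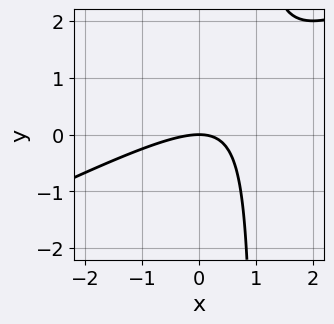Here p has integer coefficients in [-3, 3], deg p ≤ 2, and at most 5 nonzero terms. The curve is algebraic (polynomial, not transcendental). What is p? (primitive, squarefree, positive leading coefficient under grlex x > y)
x^2 - 2*x*y + 2*y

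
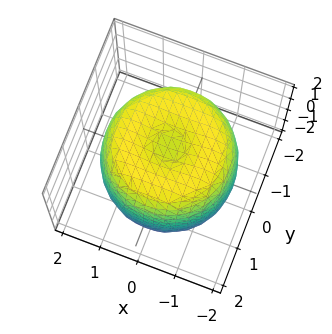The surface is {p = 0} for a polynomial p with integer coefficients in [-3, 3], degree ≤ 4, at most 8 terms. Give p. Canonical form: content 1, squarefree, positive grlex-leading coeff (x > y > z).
x^4 + 2*x^2*y^2 + y^4 - 2*x^2 - 2*y^2 + z^2 - 2

First, the degree is 4 — no degree-3 surface has this shape.
Next, symmetries: the z-axis is an axis of rotation, so x and y enter only as x² + y².
Then, from the visible intercepts: a circular section at z = 0 has radius between 1 and 2.
Finally, the integer polynomial consistent with all of this is the stated p.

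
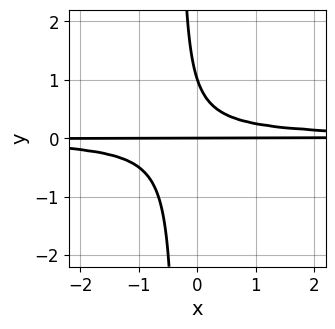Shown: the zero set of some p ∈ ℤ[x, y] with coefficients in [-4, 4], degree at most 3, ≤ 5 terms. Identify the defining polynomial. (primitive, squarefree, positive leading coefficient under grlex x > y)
3*x*y^2 + y^2 - y

1. deg p = 3. No degree-2 curve has this shape.
2. From the visible intercepts: the y-axis gridline crossings are at y ∈ {0, 1}; the visible x-axis segment lies entirely on the curve.
3. The integer polynomial consistent with all of this is the stated p.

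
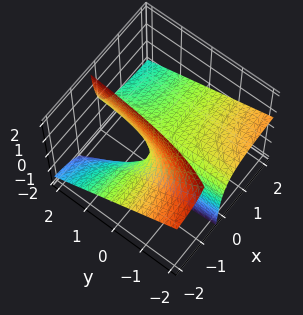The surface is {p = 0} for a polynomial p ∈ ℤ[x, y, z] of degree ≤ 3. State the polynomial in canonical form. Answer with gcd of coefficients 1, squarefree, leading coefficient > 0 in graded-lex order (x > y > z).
x*y + 2*x*z + z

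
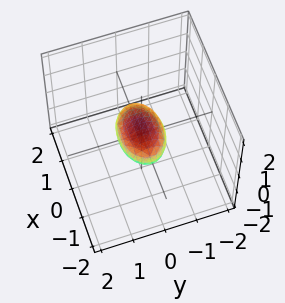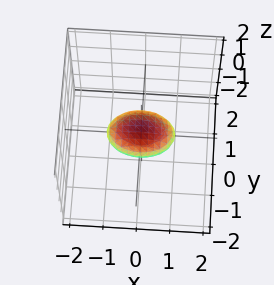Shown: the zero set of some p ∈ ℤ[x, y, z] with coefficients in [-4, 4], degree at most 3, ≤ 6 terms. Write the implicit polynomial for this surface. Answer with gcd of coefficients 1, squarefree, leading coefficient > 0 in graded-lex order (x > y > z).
x^2 + 2*y^2 + 3*z^2 - 1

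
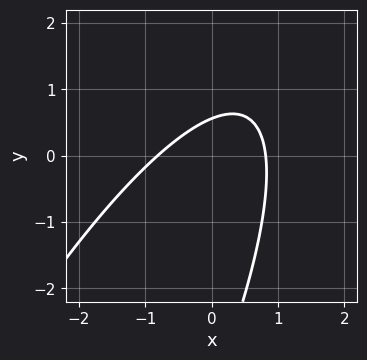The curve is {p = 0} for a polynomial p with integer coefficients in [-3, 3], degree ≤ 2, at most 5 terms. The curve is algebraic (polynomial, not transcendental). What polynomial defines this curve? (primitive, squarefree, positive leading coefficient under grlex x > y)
3*x^2 - 3*x*y + y^2 + 3*y - 2

1. deg p = 2.
2. Putting this together gives p.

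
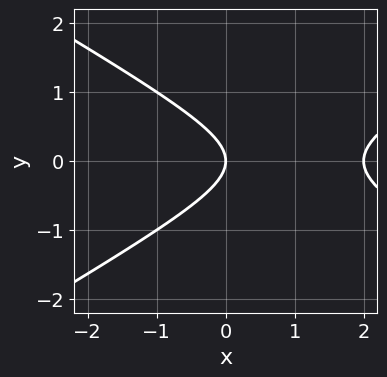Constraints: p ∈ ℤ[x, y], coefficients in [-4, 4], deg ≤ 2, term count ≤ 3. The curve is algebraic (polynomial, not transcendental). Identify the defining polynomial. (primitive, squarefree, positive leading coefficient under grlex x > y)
1. The degree is 2 — no degree-1 curve has this shape.
2. Symmetries: mirror symmetry y ↦ −y ⇒ only even powers of y.
3. Checking where it meets the axes: among the integer gridlines, it crosses the x-axis at x ∈ {0, 2}; it meets the y-axis at y = 0 (among the integer gridlines).
4. Assembling these constraints gives the stated polynomial.

x^2 - 3*y^2 - 2*x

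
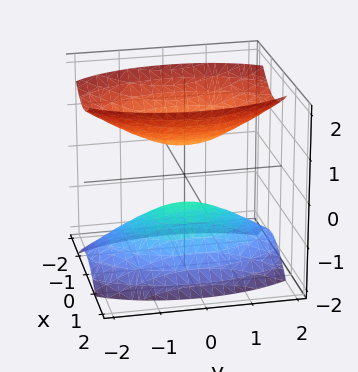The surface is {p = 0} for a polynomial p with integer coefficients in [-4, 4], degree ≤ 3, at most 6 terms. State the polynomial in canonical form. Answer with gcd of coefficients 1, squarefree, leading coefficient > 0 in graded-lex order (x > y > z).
3*x^2 + y^2 - 2*z^2 + 1

1. There are 2 components. Treating them together as one polynomial.
2. The degree is 2 — two separate bowl-shaped sheets opening away from each other; a quadric.
3. Symmetries: mirror symmetry x ↦ −x ⇒ only even powers of x; the y ↦ −y reflection is a symmetry, so y appears only in even powers; mirror symmetry z ↦ −z ⇒ only even powers of z.
4. Checking where it meets the axes: no y-intercept at any integer in the box; the surface avoids every integer x-axis point in the box.
5. The integer polynomial consistent with all of this is the stated p.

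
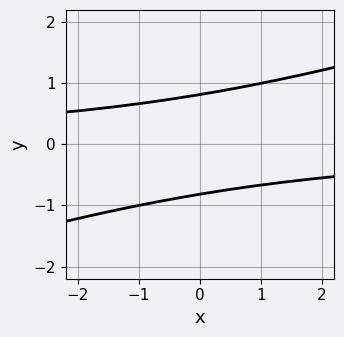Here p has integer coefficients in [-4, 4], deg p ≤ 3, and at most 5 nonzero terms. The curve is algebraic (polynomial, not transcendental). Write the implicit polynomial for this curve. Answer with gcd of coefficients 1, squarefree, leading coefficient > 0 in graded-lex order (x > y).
x*y - 3*y^2 + 2

The degree is 2 — the shape is more complex than any degree-1 curve.
Against the integer gridlines: it misses every integer gridline on the x-axis.
The integer polynomial consistent with all of this is the stated p.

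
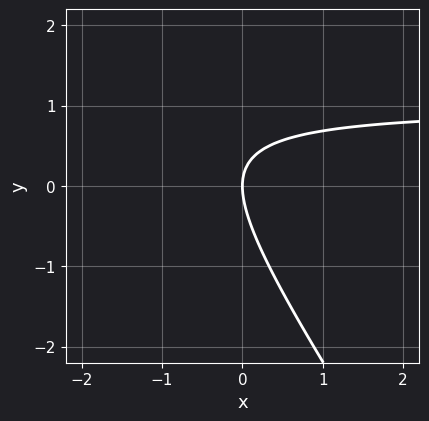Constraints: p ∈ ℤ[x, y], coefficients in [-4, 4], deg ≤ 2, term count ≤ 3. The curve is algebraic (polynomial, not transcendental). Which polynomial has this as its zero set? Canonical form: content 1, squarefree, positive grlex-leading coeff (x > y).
3*x*y + 2*y^2 - 3*x

1. deg p = 2.
2. Observable constraints: it crosses the y-axis at the gridline y = 0; it meets the x-axis at x = 0 (among the integer gridlines).
3. Solving for integer coefficients yields p as stated.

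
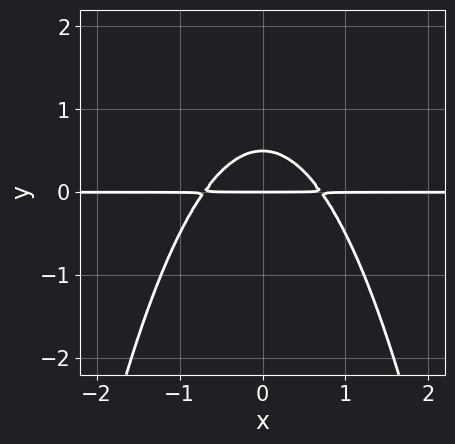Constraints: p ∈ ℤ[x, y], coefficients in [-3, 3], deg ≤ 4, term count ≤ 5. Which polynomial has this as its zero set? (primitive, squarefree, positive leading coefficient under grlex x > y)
2*x^2*y + 2*y^2 - y

1. The degree is 3 — no degree-2 curve has this shape.
2. Symmetries: the x ↦ −x reflection is a symmetry, so x appears only in even powers.
3. From the visible intercepts: the visible x-axis segment lies entirely on the curve; it crosses the y-axis at the gridline y = 0.
4. Solving for integer coefficients yields p as stated.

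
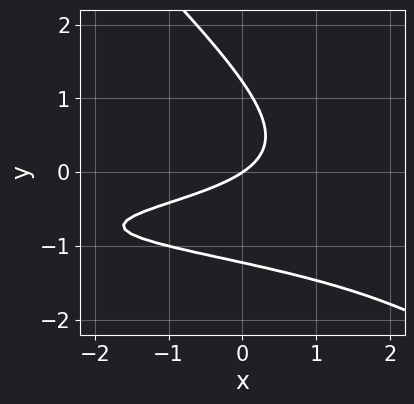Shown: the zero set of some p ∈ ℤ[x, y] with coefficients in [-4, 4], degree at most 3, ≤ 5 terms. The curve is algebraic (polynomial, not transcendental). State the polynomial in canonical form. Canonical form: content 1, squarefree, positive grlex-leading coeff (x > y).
2*x*y^2 + 2*y^3 + 3*x*y + 2*x - 3*y

First, degree: a generic line meets the curve in up to 3 points, so deg p = 3.
Next, against the integer gridlines: it crosses the x-axis at the gridline x = 0; it crosses the y-axis at the gridline y = 0.
Finally, fitting integer coefficients to these (and the overall shape) gives p.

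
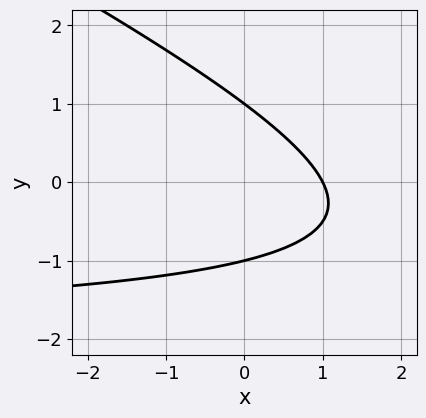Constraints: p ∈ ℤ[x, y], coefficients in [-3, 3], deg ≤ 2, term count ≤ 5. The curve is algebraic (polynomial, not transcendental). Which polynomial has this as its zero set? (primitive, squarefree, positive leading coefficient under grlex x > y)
x*y + 2*y^2 + 2*x - 2

The degree is 2 — the shape is more complex than any degree-1 curve.
Against the integer gridlines: the y-axis gridline crossings are at y ∈ {-1, 1}; it meets the x-axis at x = 1 (among the integer gridlines).
The integer polynomial consistent with all of this is the stated p.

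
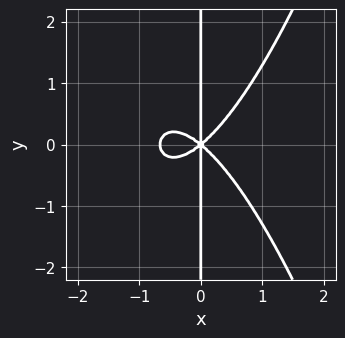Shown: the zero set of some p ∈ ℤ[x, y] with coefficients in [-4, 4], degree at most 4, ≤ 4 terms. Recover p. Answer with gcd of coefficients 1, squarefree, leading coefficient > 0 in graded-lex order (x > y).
3*x^4 + 2*x^3 - 3*x*y^2

(a) The degree is 4 — a generic line meets the curve in up to 4 points.
(b) Symmetries: mirror symmetry y ↦ −y ⇒ only even powers of y.
(c) Against the integer gridlines: it meets the x-axis at x = 0 (among the integer gridlines); the visible y-axis segment lies entirely on the curve.
(d) The integer polynomial consistent with all of this is the stated p.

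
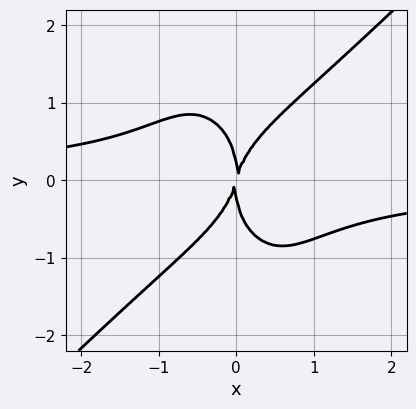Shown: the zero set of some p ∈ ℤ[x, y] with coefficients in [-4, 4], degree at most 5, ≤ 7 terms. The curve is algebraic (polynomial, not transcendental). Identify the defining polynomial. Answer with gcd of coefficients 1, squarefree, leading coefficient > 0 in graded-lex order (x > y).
3*x^3*y - 2*x^2*y^2 - y^4 + 3*x^2 - x*y

(a) deg p = 4. The shape is more complex than any degree-3 curve.
(b) Against the integer gridlines: it meets the x-axis at x = 0 (among the integer gridlines); it meets the y-axis at y = 0 (among the integer gridlines).
(c) Matching integer coefficients to the picture gives p.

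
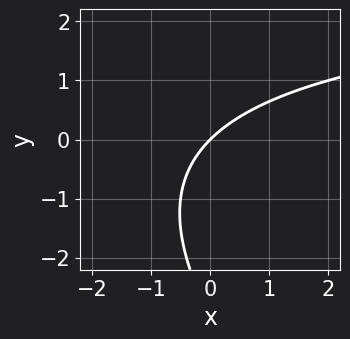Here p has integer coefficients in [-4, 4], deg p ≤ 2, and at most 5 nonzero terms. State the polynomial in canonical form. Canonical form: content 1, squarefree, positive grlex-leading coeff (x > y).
1. The degree is 2 — a generic line meets the curve in up to 2 points.
2. Checking where it meets the axes: it meets the y-axis at y = 0 (among the integer gridlines); it crosses the x-axis at the gridline x = 0.
3. Assembling these constraints gives the stated polynomial.

x*y + y^2 - 3*x + 3*y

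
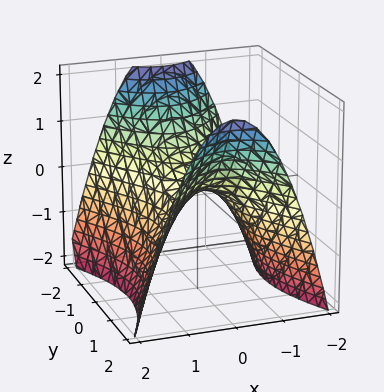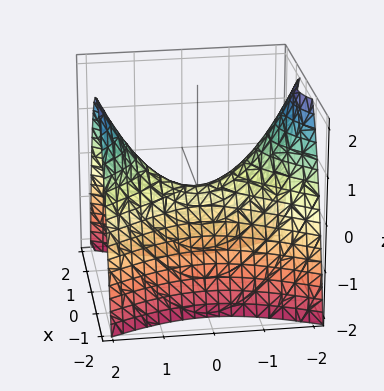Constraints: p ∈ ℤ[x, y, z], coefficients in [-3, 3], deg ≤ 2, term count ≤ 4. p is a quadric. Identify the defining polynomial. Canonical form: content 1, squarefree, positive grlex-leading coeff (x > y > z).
First, the degree is 2 — a saddle surface; a quadric.
Next, symmetries: mirror symmetry x ↦ −x ⇒ only even powers of x; it's symmetric under y → −y, forcing even powers of y.
Then, checking where it meets the axes: it crosses the z-axis at the gridline z = 0; it meets the y-axis at y = 0 (among the integer gridlines).
Finally, assembling these constraints gives the stated polynomial.

2*x^2 - y^2 + 2*z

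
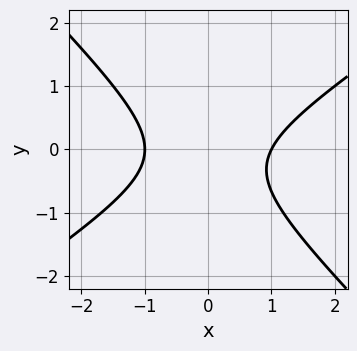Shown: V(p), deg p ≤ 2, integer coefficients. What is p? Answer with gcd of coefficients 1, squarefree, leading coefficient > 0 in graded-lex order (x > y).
(a) Degree: the shape is more complex than any degree-1 curve, so deg p = 2.
(b) Reading off the gridlines: it misses every integer gridline on the y-axis; the x-axis gridline crossings are at x ∈ {-1, 1}.
(c) The integer polynomial consistent with all of this is the stated p.

2*x^2 - x*y - 3*y^2 - y - 2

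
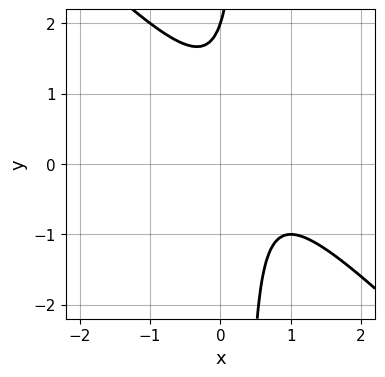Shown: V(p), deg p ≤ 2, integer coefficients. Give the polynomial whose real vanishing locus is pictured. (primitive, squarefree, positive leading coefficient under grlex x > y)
3*x^2 + 3*x*y - 3*x - y + 2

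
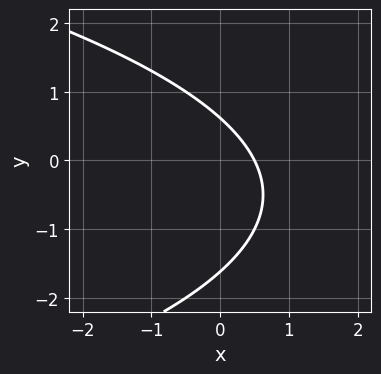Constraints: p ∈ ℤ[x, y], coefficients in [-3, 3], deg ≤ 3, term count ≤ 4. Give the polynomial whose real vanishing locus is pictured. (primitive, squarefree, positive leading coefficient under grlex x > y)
Degree: no degree-1 curve has this shape, so deg p = 2.
Solving for integer coefficients yields p as stated.

y^2 + 2*x + y - 1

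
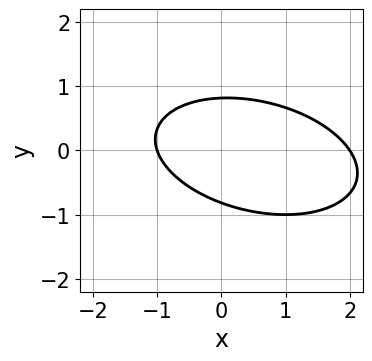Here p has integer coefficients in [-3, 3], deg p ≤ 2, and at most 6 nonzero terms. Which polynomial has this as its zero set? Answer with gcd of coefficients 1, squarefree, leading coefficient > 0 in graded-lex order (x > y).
(a) The degree is 2 — the shape is more complex than any degree-1 curve.
(b) From the axis intercepts and sections: the x-axis gridline crossings are at x ∈ {-1, 2}.
(c) The integer polynomial consistent with all of this is the stated p.

x^2 + x*y + 3*y^2 - x - 2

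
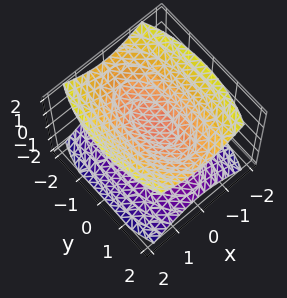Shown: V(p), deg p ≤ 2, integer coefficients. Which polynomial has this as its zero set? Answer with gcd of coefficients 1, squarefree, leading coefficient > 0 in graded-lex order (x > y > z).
3*x^2 + y^2 - 3*z^2 + 1

There are 2 components. Treating them together as one polynomial.
Degree: two sheets facing apart; a quadric, so deg p = 2.
Symmetries: the z ↦ −z reflection is a symmetry, so z appears only in even powers; mirror symmetry y ↦ −y ⇒ only even powers of y; mirror symmetry x ↦ −x ⇒ only even powers of x.
Checking where it meets the axes: no y-intercept at any integer in the box; it misses every integer gridline on the x-axis.
The integer polynomial consistent with all of this is the stated p.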